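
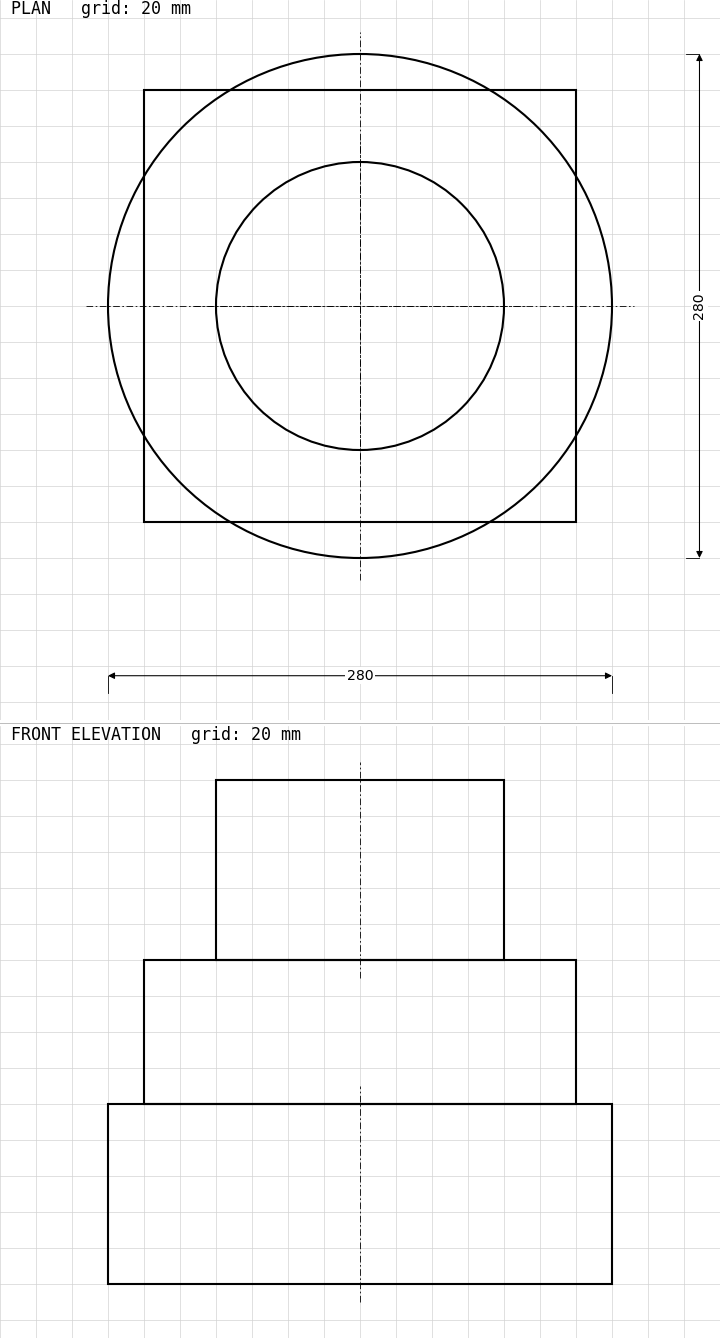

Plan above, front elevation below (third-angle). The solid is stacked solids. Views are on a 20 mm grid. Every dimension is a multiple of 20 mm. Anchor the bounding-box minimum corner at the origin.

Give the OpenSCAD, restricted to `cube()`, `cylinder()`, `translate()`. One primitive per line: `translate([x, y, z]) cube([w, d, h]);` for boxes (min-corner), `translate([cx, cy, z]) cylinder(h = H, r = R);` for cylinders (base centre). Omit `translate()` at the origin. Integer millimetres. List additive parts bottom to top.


translate([140, 140, 0]) cylinder(h = 100, r = 140);
translate([20, 20, 100]) cube([240, 240, 80]);
translate([140, 140, 180]) cylinder(h = 100, r = 80);


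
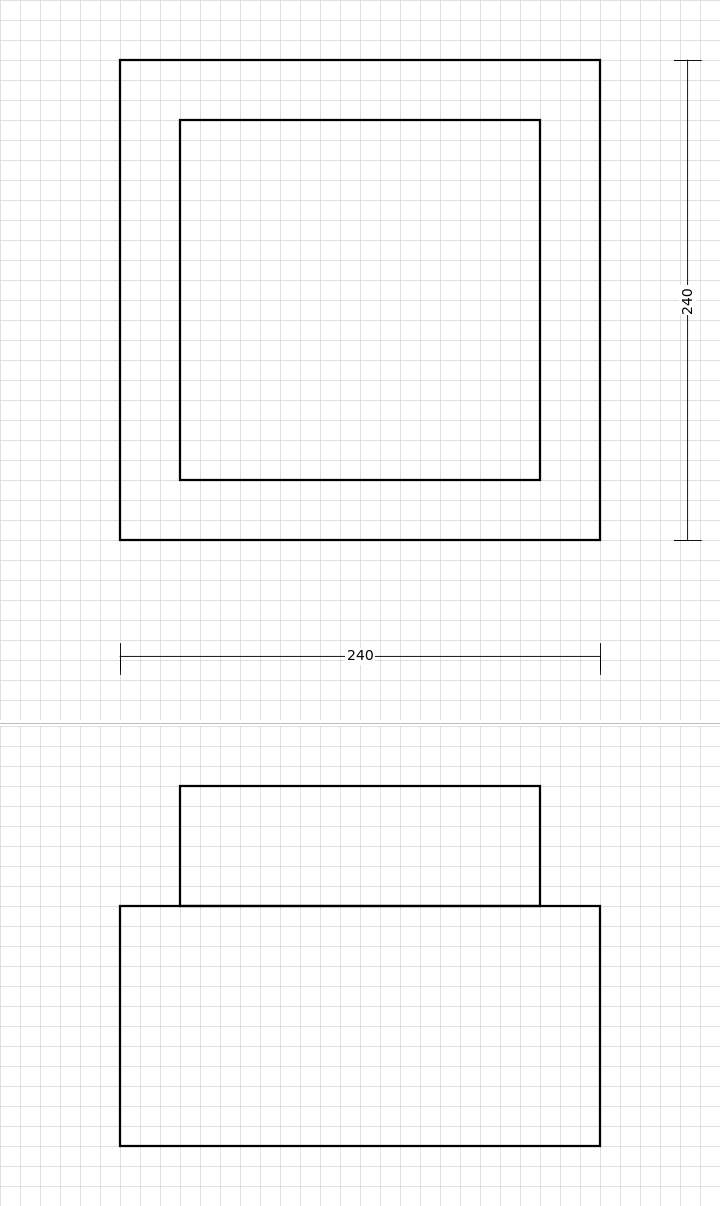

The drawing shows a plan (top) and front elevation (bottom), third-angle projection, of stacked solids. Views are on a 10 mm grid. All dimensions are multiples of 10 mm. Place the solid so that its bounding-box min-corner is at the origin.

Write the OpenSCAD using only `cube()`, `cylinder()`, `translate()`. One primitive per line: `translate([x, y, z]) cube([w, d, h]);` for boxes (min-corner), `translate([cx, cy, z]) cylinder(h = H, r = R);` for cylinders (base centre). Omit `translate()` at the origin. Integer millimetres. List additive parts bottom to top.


cube([240, 240, 120]);
translate([30, 30, 120]) cube([180, 180, 60]);


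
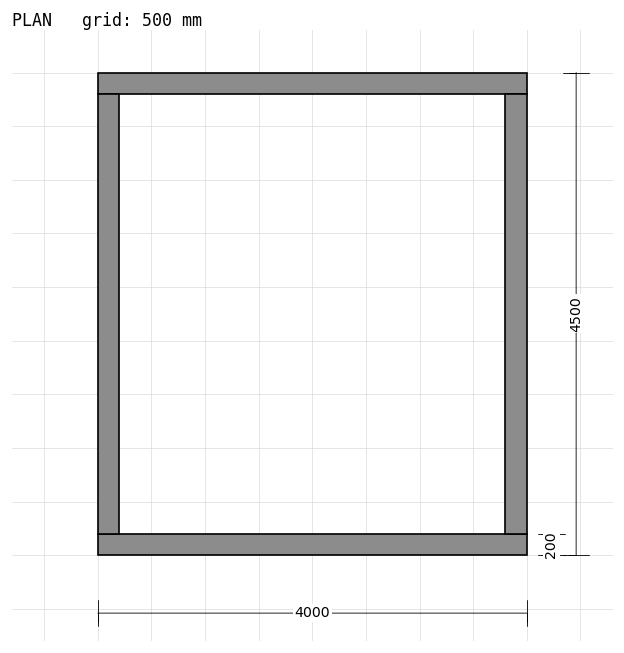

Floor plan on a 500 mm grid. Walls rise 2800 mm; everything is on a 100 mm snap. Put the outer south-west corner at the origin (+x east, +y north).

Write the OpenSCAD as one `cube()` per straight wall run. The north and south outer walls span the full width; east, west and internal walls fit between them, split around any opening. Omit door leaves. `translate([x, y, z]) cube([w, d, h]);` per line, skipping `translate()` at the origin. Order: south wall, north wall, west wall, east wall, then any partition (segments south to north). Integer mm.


cube([4000, 200, 2800]);
translate([0, 4300, 0]) cube([4000, 200, 2800]);
translate([0, 200, 0]) cube([200, 4100, 2800]);
translate([3800, 200, 0]) cube([200, 4100, 2800]);


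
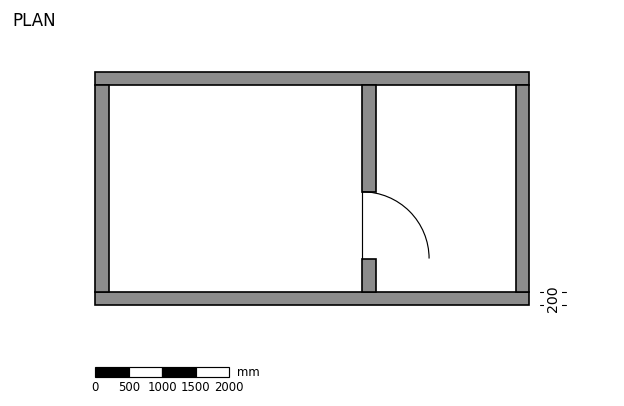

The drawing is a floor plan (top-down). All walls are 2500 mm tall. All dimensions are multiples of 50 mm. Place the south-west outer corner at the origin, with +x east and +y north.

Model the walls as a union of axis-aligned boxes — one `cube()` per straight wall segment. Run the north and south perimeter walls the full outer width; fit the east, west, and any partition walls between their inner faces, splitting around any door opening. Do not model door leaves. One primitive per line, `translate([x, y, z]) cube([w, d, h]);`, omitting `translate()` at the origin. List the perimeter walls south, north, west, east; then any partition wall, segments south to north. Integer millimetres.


cube([6500, 200, 2500]);
translate([0, 3300, 0]) cube([6500, 200, 2500]);
translate([0, 200, 0]) cube([200, 3100, 2500]);
translate([6300, 200, 0]) cube([200, 3100, 2500]);
translate([4000, 200, 0]) cube([200, 500, 2500]);
translate([4000, 1700, 0]) cube([200, 1600, 2500]);


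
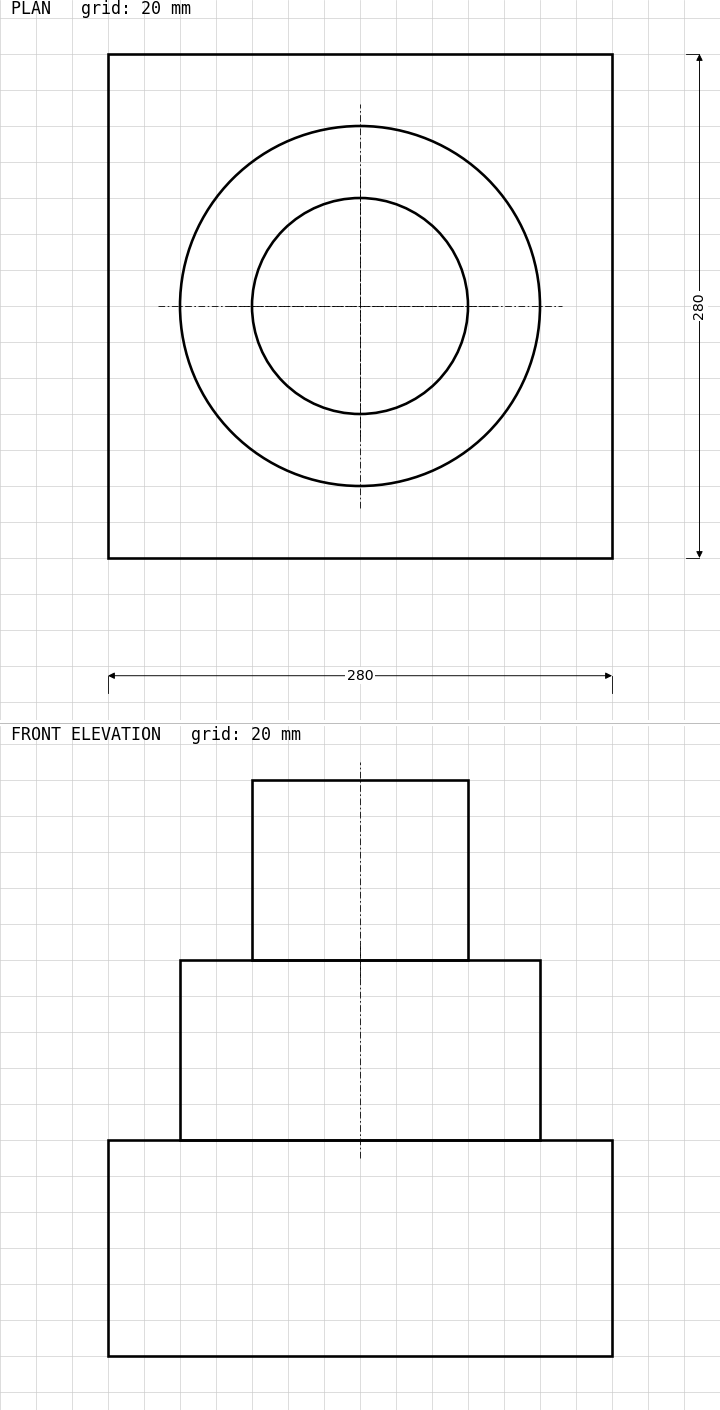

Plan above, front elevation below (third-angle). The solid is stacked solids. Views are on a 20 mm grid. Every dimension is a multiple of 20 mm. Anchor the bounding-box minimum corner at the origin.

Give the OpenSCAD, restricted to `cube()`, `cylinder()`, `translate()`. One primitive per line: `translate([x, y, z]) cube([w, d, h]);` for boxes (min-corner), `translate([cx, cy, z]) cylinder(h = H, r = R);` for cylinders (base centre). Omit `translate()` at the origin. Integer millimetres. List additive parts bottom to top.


cube([280, 280, 120]);
translate([140, 140, 120]) cylinder(h = 100, r = 100);
translate([140, 140, 220]) cylinder(h = 100, r = 60);


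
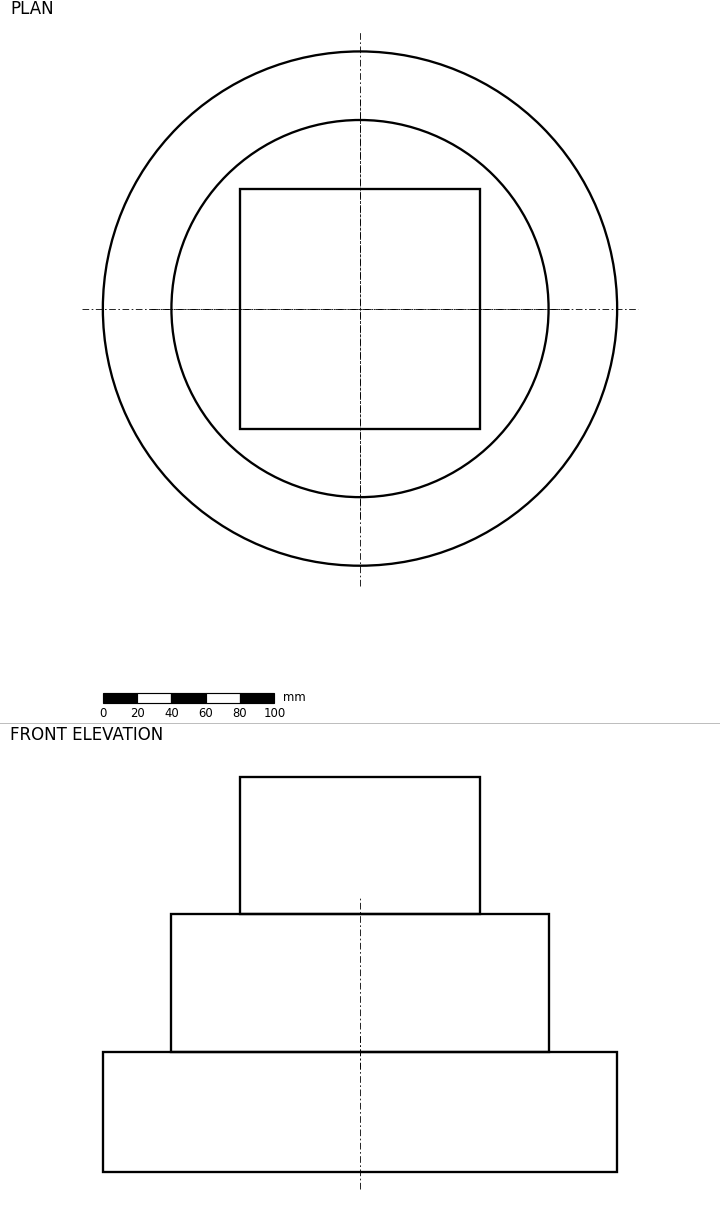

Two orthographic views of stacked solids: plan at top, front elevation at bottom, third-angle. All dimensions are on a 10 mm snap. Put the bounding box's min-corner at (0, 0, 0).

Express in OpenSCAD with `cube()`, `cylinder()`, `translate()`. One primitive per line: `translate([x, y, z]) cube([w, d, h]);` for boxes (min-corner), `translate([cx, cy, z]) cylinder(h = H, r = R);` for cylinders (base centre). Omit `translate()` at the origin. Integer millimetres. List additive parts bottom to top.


translate([150, 150, 0]) cylinder(h = 70, r = 150);
translate([150, 150, 70]) cylinder(h = 80, r = 110);
translate([80, 80, 150]) cube([140, 140, 80]);


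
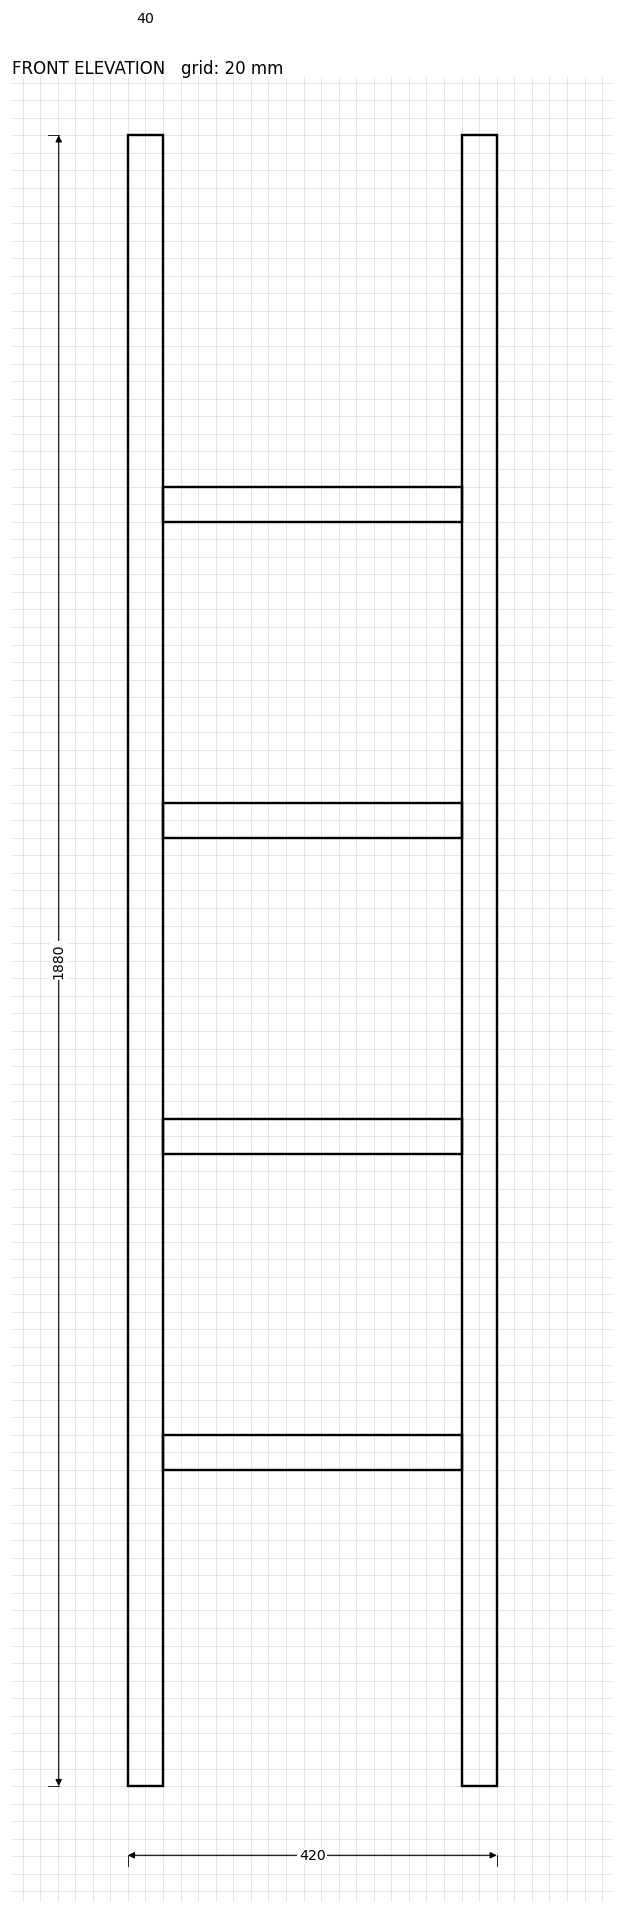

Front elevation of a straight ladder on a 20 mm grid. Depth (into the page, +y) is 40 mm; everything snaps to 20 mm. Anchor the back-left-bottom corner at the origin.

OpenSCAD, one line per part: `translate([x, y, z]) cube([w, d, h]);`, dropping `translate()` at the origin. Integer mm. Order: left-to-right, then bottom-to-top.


cube([40, 40, 1880]);
translate([40, 0, 360]) cube([340, 40, 40]);
translate([40, 0, 720]) cube([340, 40, 40]);
translate([40, 0, 1080]) cube([340, 40, 40]);
translate([40, 0, 1440]) cube([340, 40, 40]);
translate([380, 0, 0]) cube([40, 40, 1880]);


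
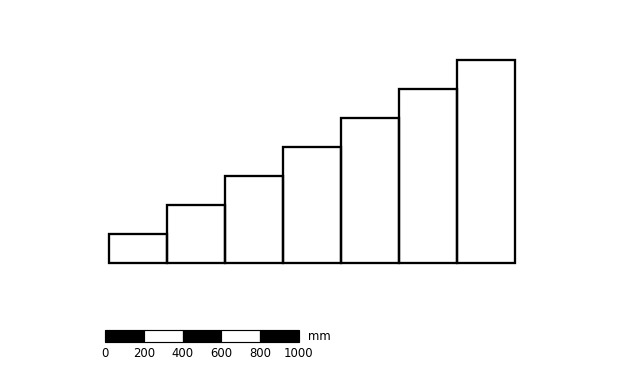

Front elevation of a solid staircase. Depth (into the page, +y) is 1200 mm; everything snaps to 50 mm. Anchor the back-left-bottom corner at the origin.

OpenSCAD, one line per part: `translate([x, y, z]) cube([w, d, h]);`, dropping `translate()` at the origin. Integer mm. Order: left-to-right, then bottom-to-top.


cube([300, 1200, 150]);
translate([300, 0, 0]) cube([300, 1200, 300]);
translate([600, 0, 0]) cube([300, 1200, 450]);
translate([900, 0, 0]) cube([300, 1200, 600]);
translate([1200, 0, 0]) cube([300, 1200, 750]);
translate([1500, 0, 0]) cube([300, 1200, 900]);
translate([1800, 0, 0]) cube([300, 1200, 1050]);


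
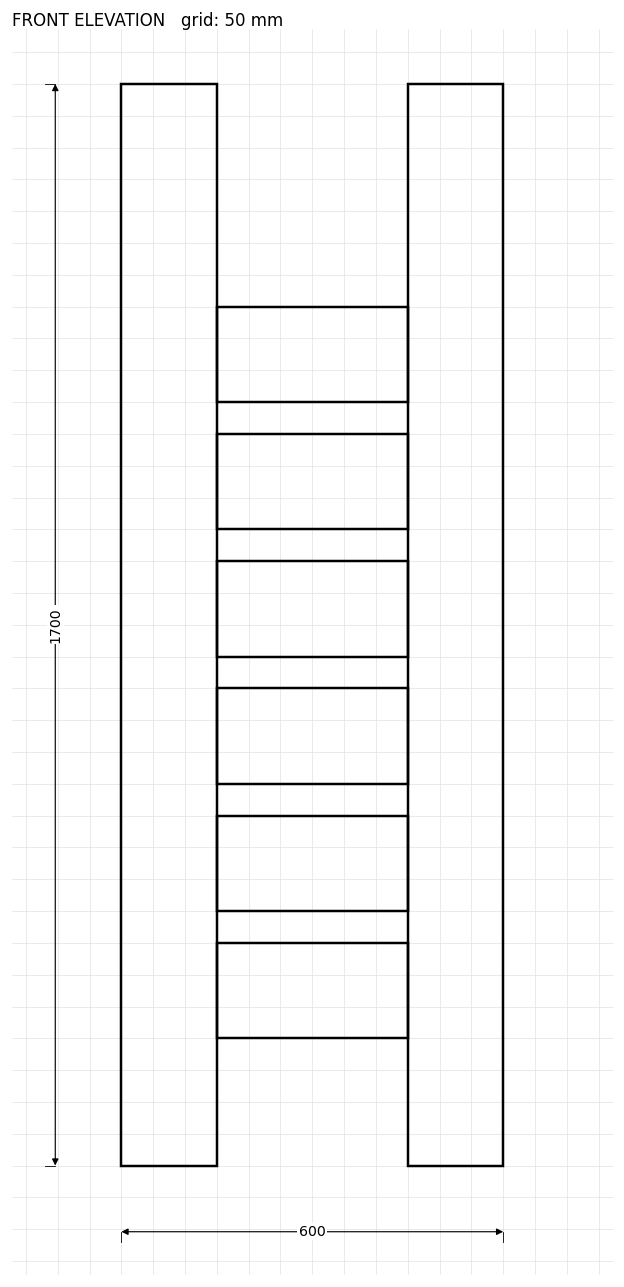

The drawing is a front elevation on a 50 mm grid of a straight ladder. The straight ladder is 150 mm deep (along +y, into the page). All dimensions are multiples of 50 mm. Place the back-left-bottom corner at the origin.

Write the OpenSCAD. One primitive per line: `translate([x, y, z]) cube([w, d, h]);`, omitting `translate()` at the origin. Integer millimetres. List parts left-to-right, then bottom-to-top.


cube([150, 150, 1700]);
translate([150, 0, 200]) cube([300, 150, 150]);
translate([150, 0, 400]) cube([300, 150, 150]);
translate([150, 0, 600]) cube([300, 150, 150]);
translate([150, 0, 800]) cube([300, 150, 150]);
translate([150, 0, 1000]) cube([300, 150, 150]);
translate([150, 0, 1200]) cube([300, 150, 150]);
translate([450, 0, 0]) cube([150, 150, 1700]);


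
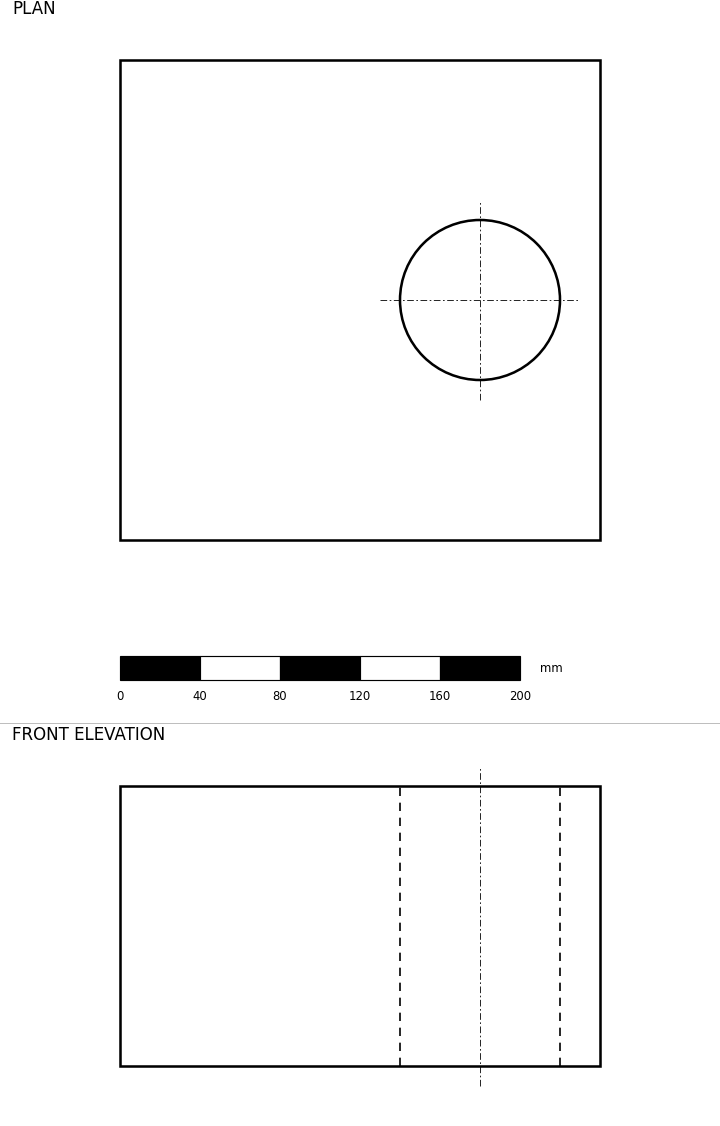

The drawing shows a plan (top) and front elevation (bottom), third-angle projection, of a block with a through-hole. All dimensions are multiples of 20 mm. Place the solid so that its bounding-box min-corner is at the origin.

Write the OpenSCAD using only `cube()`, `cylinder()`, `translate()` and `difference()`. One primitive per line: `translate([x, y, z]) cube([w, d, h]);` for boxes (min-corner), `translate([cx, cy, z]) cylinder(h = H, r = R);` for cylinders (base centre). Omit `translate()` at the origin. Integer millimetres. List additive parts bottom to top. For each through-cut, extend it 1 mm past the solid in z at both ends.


difference() {
  cube([240, 240, 140]);
  translate([180, 120, -1]) cylinder(h = 142, r = 40);
}


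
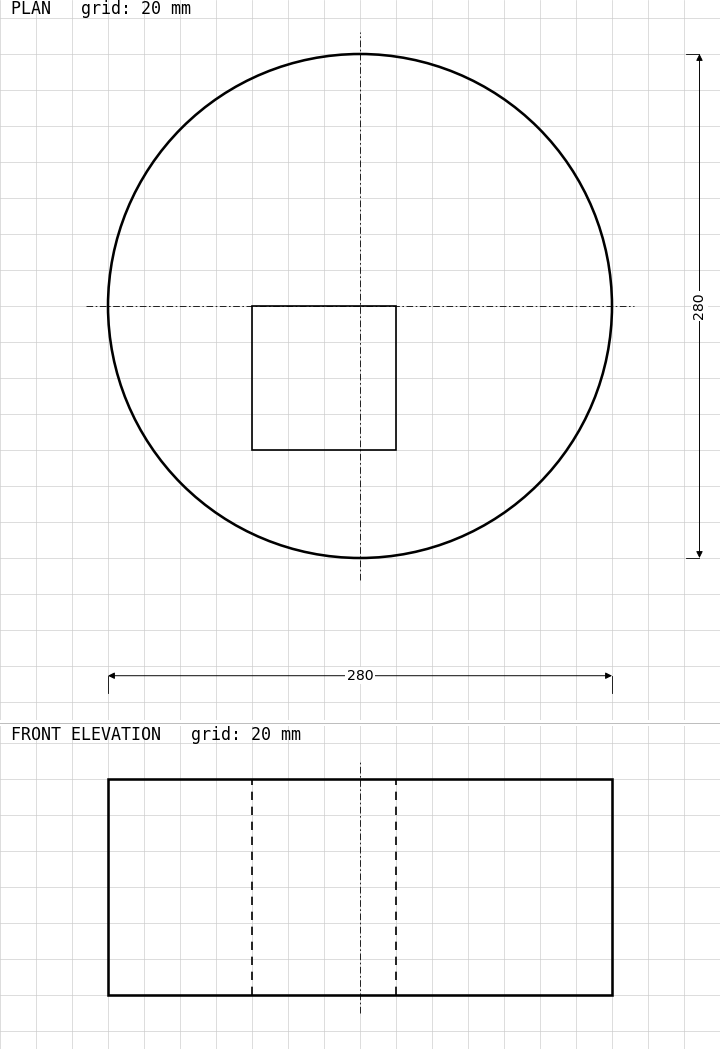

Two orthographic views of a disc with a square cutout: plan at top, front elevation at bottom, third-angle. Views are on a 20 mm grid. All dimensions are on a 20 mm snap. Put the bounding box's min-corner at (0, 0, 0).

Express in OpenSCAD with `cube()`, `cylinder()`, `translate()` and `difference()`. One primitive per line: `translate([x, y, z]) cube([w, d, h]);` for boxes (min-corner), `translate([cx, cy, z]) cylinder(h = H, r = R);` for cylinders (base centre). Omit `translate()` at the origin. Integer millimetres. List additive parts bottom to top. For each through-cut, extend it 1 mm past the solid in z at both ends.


difference() {
  translate([140, 140, 0]) cylinder(h = 120, r = 140);
  translate([80, 60, -1]) cube([80, 80, 122]);
}


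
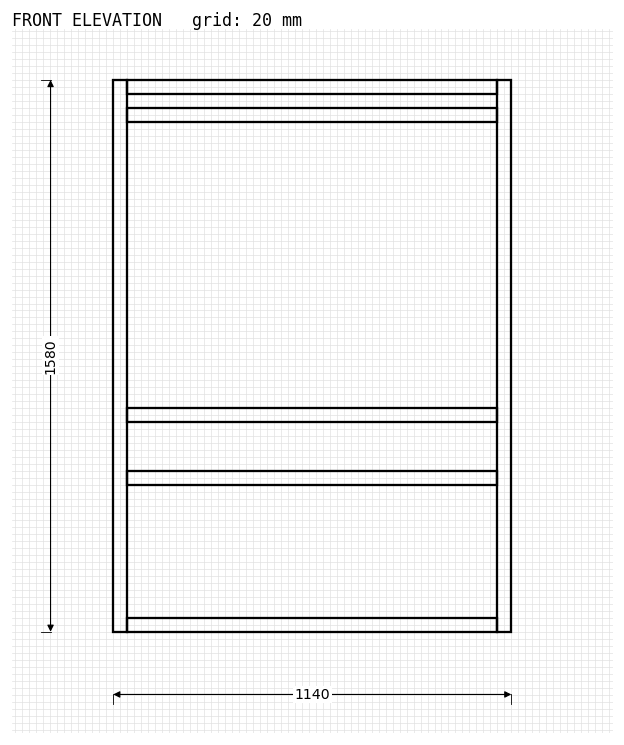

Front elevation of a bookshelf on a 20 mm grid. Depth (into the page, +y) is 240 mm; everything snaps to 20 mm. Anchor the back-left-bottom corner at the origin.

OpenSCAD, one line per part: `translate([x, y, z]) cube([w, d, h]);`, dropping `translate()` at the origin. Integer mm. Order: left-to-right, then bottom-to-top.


cube([40, 240, 1580]);
translate([40, 0, 0]) cube([1060, 240, 40]);
translate([40, 0, 420]) cube([1060, 240, 40]);
translate([40, 0, 600]) cube([1060, 240, 40]);
translate([40, 0, 1460]) cube([1060, 240, 40]);
translate([40, 0, 1540]) cube([1060, 240, 40]);
translate([1100, 0, 0]) cube([40, 240, 1580]);


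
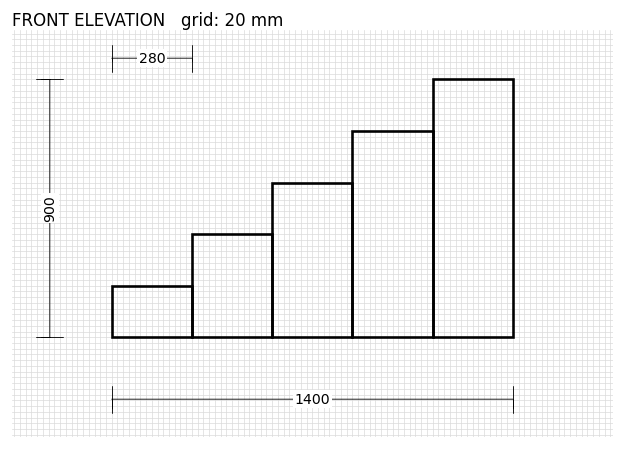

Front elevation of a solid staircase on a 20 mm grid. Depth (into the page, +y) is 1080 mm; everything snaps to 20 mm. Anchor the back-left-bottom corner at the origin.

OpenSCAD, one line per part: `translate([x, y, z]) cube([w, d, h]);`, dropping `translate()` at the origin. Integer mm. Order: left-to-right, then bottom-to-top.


cube([280, 1080, 180]);
translate([280, 0, 0]) cube([280, 1080, 360]);
translate([560, 0, 0]) cube([280, 1080, 540]);
translate([840, 0, 0]) cube([280, 1080, 720]);
translate([1120, 0, 0]) cube([280, 1080, 900]);


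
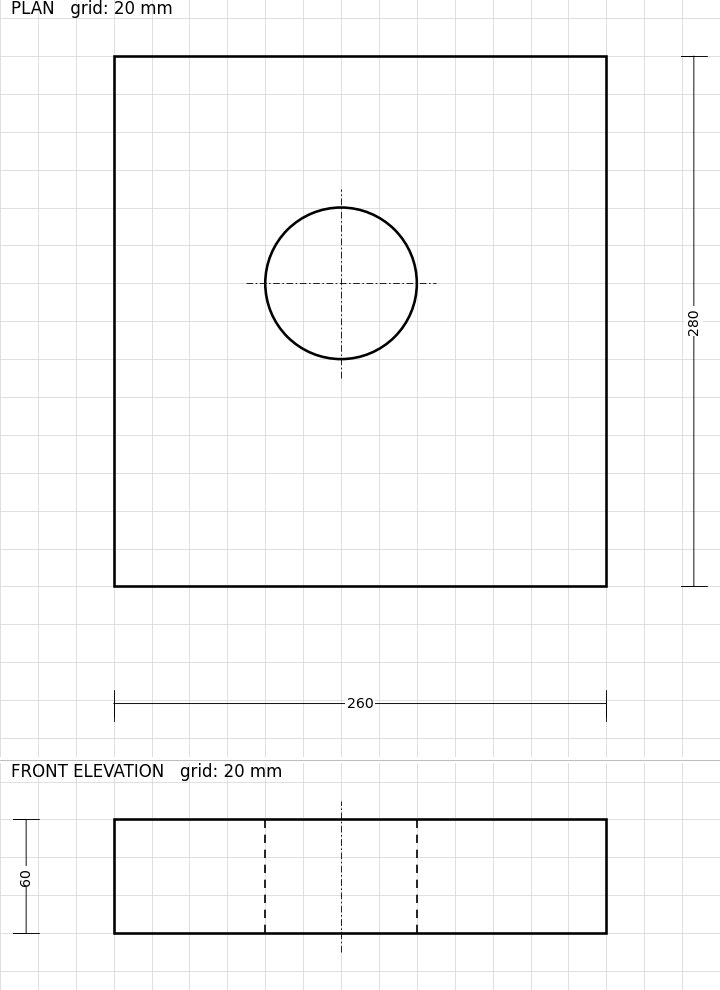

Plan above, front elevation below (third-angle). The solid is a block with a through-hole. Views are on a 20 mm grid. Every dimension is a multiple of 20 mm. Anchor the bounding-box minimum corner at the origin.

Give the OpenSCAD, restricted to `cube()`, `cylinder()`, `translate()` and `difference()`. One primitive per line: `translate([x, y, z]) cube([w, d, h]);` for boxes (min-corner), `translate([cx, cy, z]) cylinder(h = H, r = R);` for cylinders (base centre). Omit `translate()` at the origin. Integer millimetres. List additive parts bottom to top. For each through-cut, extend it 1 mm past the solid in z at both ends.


difference() {
  cube([260, 280, 60]);
  translate([120, 160, -1]) cylinder(h = 62, r = 40);
}


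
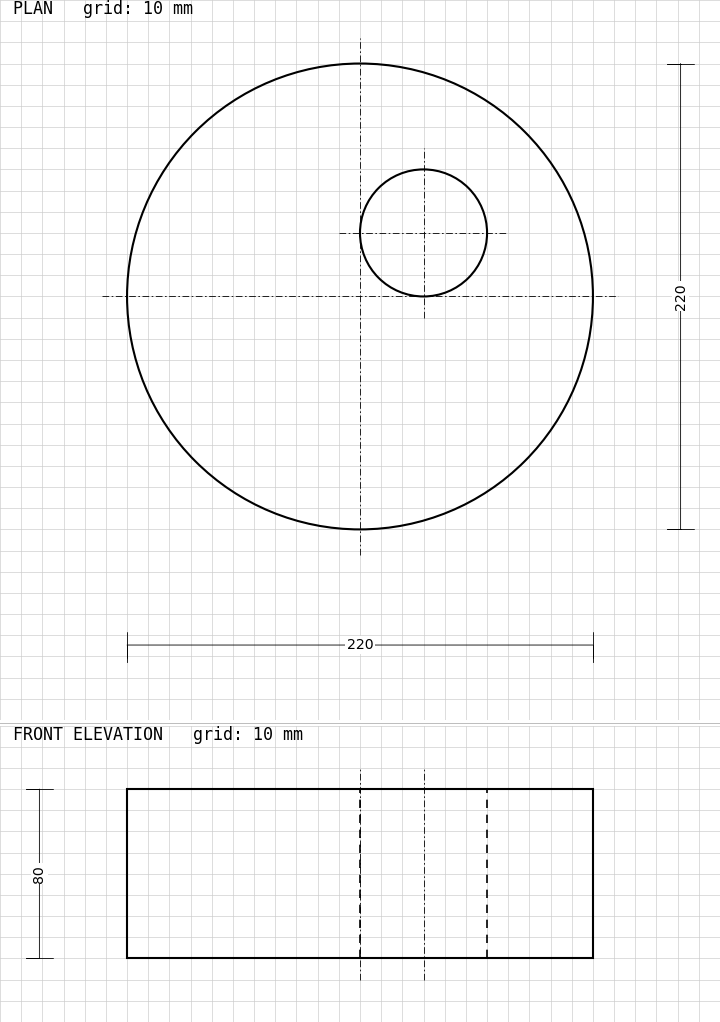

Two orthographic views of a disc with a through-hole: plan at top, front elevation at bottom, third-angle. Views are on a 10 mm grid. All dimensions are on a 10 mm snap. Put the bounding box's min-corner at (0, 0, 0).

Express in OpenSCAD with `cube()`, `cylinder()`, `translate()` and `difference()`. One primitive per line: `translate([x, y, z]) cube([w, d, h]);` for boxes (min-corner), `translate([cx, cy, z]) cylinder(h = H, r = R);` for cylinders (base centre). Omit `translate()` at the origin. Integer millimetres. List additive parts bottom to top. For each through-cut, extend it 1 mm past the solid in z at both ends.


difference() {
  translate([110, 110, 0]) cylinder(h = 80, r = 110);
  translate([140, 140, -1]) cylinder(h = 82, r = 30);
}


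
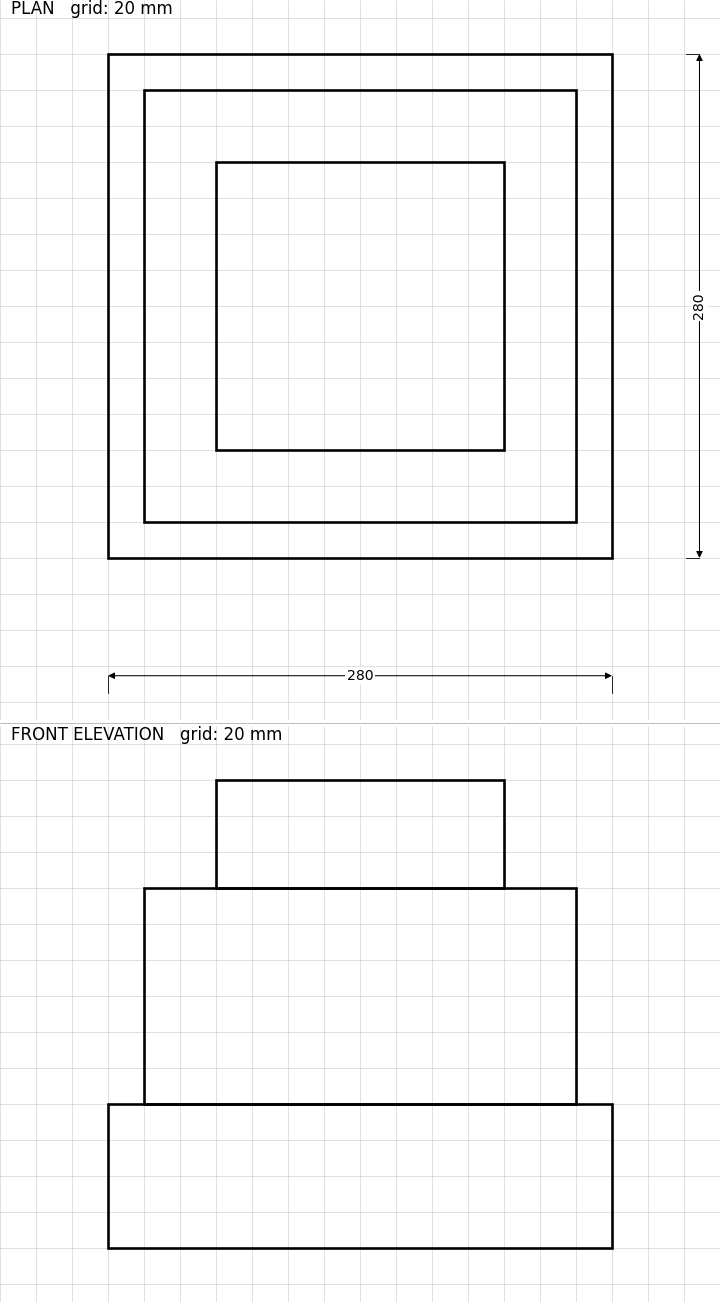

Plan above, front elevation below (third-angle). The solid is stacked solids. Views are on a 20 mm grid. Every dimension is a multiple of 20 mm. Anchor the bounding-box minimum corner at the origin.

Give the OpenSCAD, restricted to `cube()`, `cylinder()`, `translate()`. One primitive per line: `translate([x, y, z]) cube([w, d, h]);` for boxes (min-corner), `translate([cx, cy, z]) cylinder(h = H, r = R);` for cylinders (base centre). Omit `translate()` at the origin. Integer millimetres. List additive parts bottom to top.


cube([280, 280, 80]);
translate([20, 20, 80]) cube([240, 240, 120]);
translate([60, 60, 200]) cube([160, 160, 60]);


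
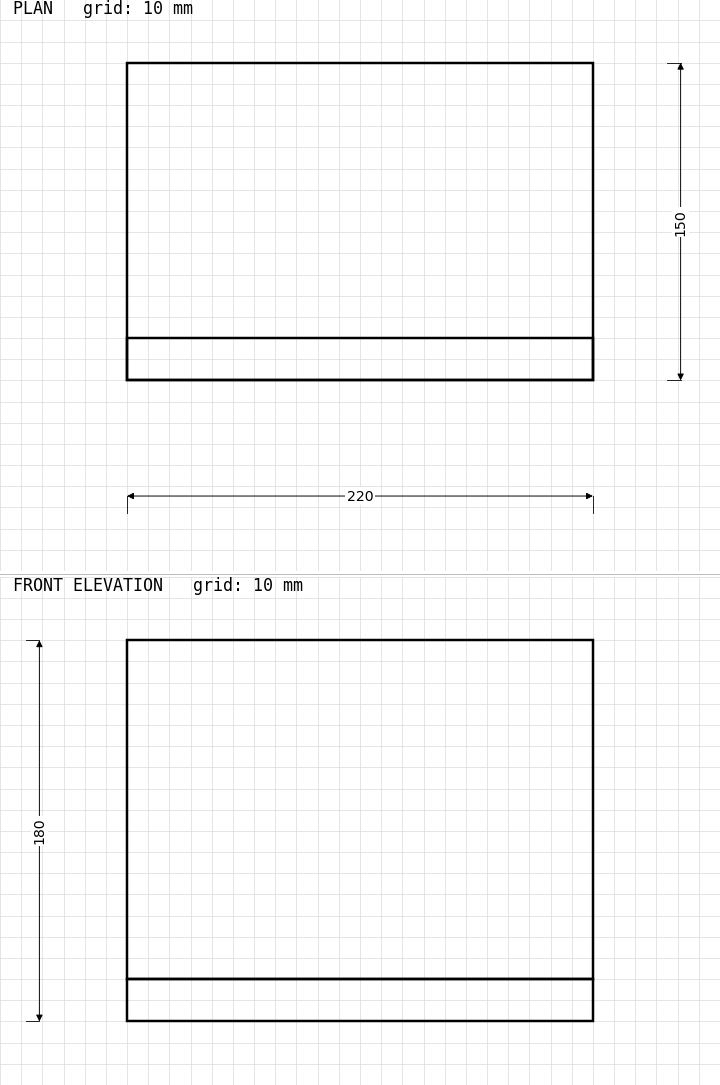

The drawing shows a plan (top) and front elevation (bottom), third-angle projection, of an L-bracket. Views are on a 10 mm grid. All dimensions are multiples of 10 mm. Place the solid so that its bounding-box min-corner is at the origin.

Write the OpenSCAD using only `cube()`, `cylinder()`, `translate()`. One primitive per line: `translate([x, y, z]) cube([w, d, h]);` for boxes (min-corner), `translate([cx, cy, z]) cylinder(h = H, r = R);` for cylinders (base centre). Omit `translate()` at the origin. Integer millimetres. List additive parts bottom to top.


cube([220, 150, 20]);
translate([0, 0, 20]) cube([220, 20, 160]);


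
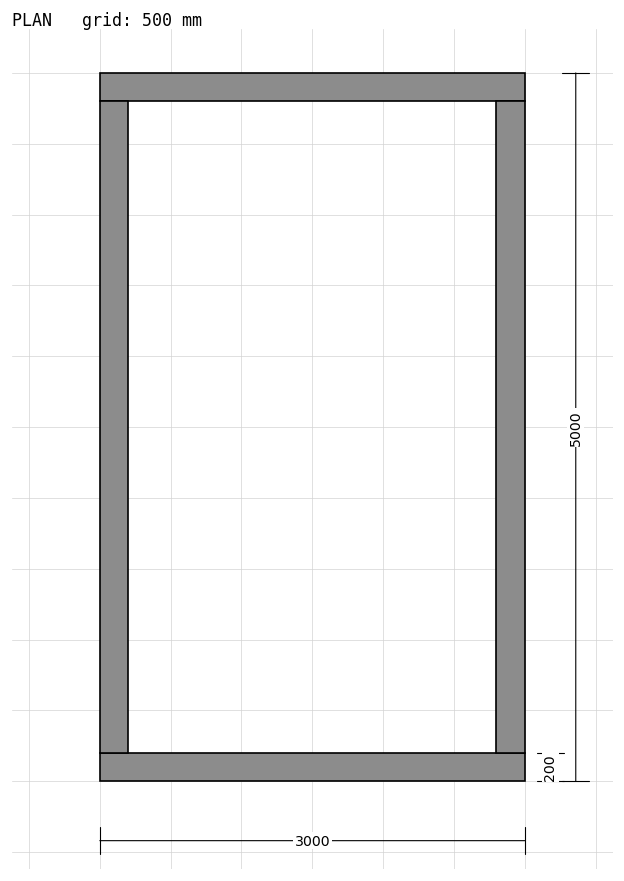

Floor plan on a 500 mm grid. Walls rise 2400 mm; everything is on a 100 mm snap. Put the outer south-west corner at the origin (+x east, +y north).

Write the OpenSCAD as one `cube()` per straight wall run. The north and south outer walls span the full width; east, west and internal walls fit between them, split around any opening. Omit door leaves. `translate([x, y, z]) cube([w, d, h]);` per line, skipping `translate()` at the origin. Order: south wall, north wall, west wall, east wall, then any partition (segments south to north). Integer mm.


cube([3000, 200, 2400]);
translate([0, 4800, 0]) cube([3000, 200, 2400]);
translate([0, 200, 0]) cube([200, 4600, 2400]);
translate([2800, 200, 0]) cube([200, 4600, 2400]);


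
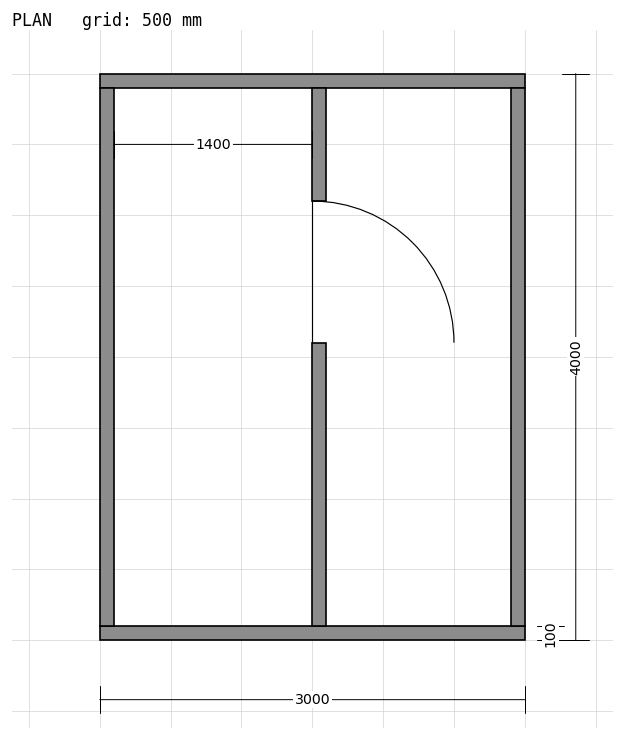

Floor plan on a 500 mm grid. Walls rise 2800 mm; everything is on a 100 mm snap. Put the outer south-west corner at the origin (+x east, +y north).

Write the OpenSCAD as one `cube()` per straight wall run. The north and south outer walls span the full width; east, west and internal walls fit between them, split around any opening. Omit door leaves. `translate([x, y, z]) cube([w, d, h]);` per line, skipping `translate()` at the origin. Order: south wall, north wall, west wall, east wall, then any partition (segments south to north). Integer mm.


cube([3000, 100, 2800]);
translate([0, 3900, 0]) cube([3000, 100, 2800]);
translate([0, 100, 0]) cube([100, 3800, 2800]);
translate([2900, 100, 0]) cube([100, 3800, 2800]);
translate([1500, 100, 0]) cube([100, 2000, 2800]);
translate([1500, 3100, 0]) cube([100, 800, 2800]);


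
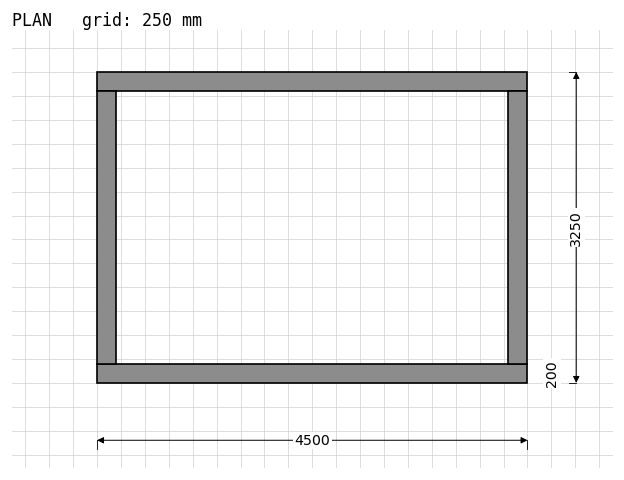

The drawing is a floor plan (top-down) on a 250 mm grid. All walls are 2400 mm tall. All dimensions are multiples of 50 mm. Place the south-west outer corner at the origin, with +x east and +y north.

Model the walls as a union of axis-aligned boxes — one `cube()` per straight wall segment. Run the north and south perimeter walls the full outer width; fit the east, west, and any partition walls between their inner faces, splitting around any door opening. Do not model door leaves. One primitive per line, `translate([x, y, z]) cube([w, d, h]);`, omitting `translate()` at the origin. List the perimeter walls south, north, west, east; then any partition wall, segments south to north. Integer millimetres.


cube([4500, 200, 2400]);
translate([0, 3050, 0]) cube([4500, 200, 2400]);
translate([0, 200, 0]) cube([200, 2850, 2400]);
translate([4300, 200, 0]) cube([200, 2850, 2400]);


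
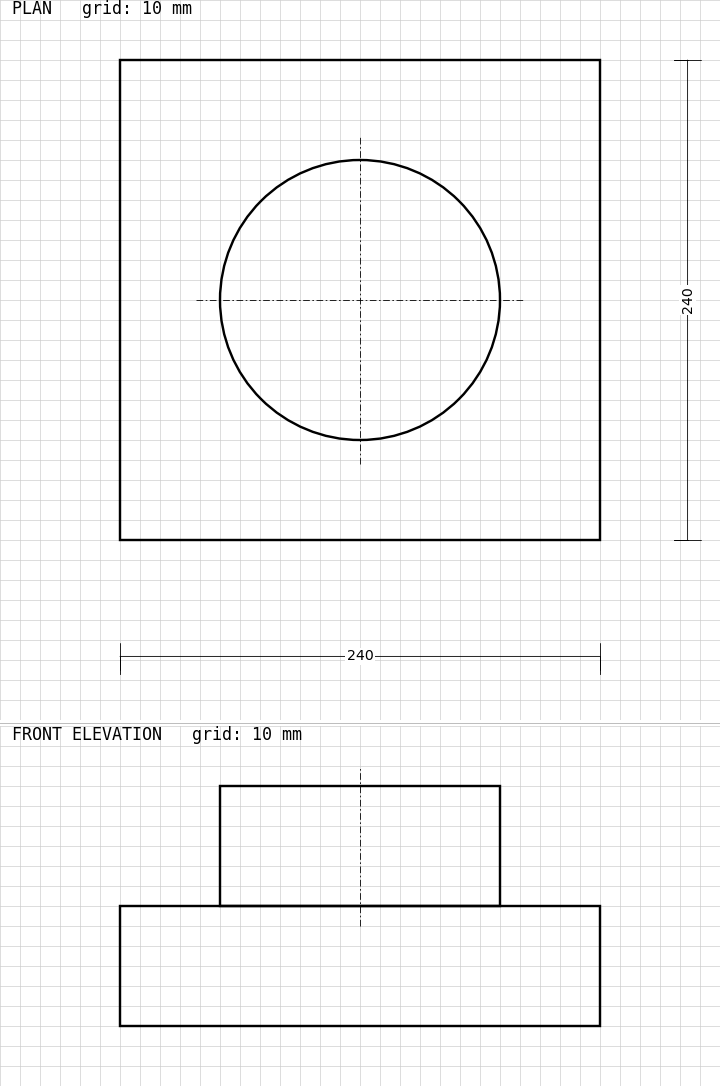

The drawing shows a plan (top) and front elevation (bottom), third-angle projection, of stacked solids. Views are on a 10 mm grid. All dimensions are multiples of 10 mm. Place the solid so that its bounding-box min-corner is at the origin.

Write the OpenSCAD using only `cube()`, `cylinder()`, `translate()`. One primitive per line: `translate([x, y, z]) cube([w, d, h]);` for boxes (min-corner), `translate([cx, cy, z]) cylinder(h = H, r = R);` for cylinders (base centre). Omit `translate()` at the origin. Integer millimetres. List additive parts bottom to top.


cube([240, 240, 60]);
translate([120, 120, 60]) cylinder(h = 60, r = 70);


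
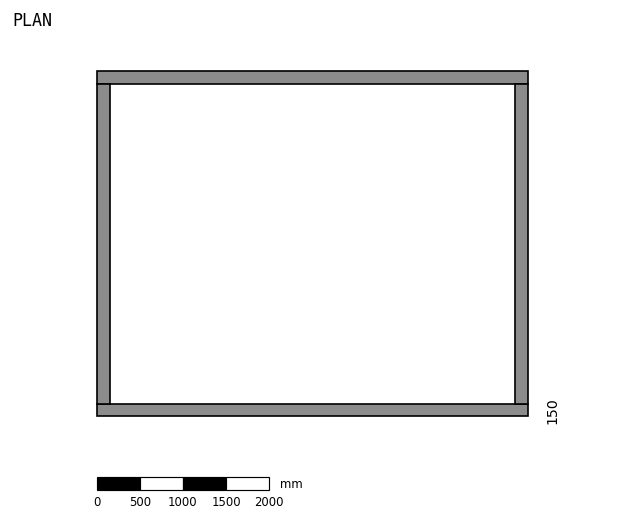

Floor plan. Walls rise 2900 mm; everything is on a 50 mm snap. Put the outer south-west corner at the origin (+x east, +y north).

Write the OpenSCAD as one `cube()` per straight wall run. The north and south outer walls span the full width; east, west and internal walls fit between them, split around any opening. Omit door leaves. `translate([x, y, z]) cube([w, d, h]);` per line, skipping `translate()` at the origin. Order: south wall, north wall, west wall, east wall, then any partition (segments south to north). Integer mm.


cube([5000, 150, 2900]);
translate([0, 3850, 0]) cube([5000, 150, 2900]);
translate([0, 150, 0]) cube([150, 3700, 2900]);
translate([4850, 150, 0]) cube([150, 3700, 2900]);


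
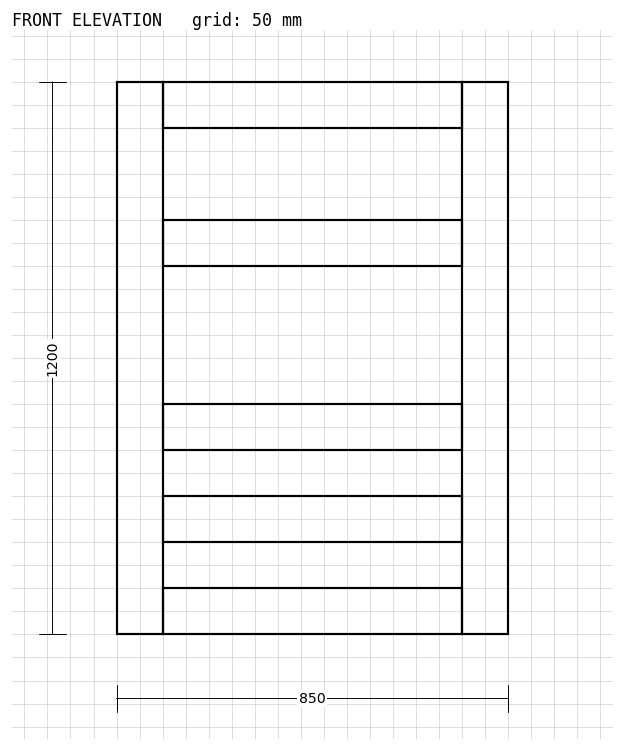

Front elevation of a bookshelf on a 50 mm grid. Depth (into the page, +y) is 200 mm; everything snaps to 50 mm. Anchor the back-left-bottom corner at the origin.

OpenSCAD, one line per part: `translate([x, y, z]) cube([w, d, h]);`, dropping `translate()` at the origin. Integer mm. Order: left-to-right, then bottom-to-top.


cube([100, 200, 1200]);
translate([100, 0, 0]) cube([650, 200, 100]);
translate([100, 0, 200]) cube([650, 200, 100]);
translate([100, 0, 400]) cube([650, 200, 100]);
translate([100, 0, 800]) cube([650, 200, 100]);
translate([100, 0, 1100]) cube([650, 200, 100]);
translate([750, 0, 0]) cube([100, 200, 1200]);


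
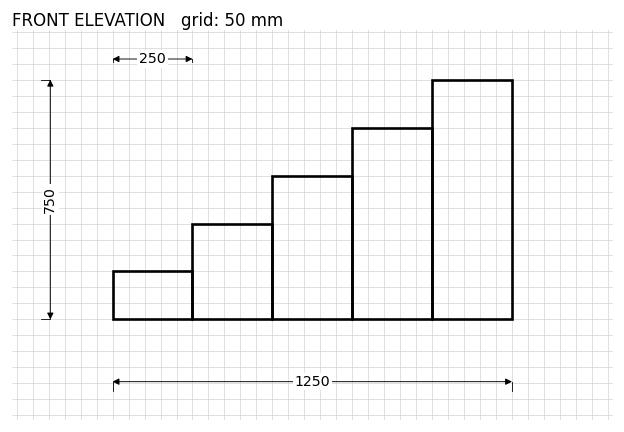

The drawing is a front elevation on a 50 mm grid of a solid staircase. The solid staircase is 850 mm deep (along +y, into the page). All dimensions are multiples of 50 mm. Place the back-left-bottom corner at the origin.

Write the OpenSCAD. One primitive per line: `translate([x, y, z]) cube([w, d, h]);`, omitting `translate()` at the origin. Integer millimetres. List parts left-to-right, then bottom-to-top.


cube([250, 850, 150]);
translate([250, 0, 0]) cube([250, 850, 300]);
translate([500, 0, 0]) cube([250, 850, 450]);
translate([750, 0, 0]) cube([250, 850, 600]);
translate([1000, 0, 0]) cube([250, 850, 750]);


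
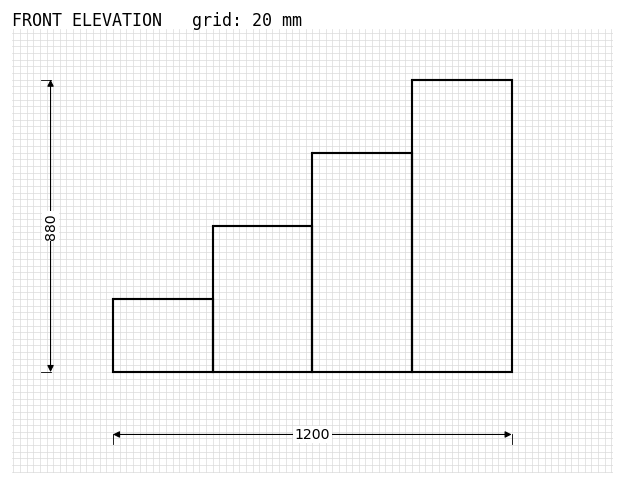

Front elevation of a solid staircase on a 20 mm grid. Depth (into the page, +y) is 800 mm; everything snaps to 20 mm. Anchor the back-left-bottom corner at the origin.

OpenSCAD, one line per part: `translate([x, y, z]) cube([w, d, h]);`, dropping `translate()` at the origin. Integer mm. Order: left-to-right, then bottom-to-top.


cube([300, 800, 220]);
translate([300, 0, 0]) cube([300, 800, 440]);
translate([600, 0, 0]) cube([300, 800, 660]);
translate([900, 0, 0]) cube([300, 800, 880]);


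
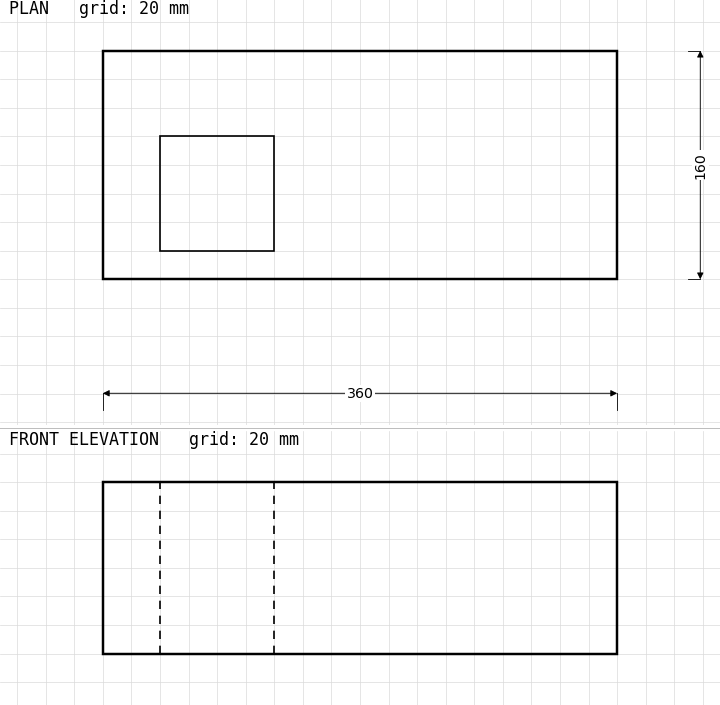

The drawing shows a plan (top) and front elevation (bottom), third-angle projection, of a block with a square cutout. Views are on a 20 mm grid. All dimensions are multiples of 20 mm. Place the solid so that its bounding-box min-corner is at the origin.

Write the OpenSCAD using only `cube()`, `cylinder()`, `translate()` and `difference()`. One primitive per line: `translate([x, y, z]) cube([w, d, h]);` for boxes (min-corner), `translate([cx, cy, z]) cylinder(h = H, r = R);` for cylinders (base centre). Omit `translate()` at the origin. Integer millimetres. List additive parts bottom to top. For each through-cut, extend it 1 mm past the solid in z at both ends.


difference() {
  cube([360, 160, 120]);
  translate([40, 20, -1]) cube([80, 80, 122]);
}


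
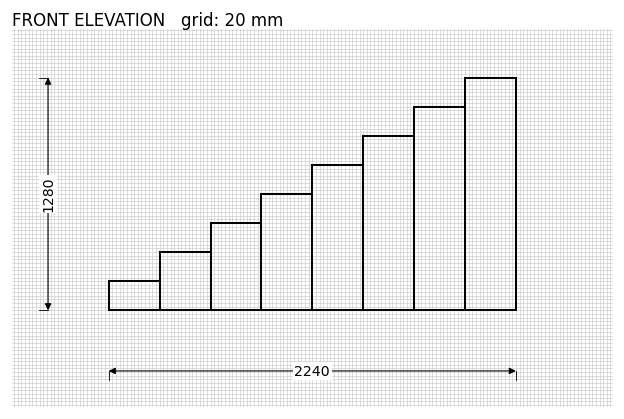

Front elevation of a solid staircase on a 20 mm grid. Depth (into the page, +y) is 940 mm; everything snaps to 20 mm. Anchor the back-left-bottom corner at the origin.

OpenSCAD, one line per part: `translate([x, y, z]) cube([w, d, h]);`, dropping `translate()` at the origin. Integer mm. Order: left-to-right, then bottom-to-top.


cube([280, 940, 160]);
translate([280, 0, 0]) cube([280, 940, 320]);
translate([560, 0, 0]) cube([280, 940, 480]);
translate([840, 0, 0]) cube([280, 940, 640]);
translate([1120, 0, 0]) cube([280, 940, 800]);
translate([1400, 0, 0]) cube([280, 940, 960]);
translate([1680, 0, 0]) cube([280, 940, 1120]);
translate([1960, 0, 0]) cube([280, 940, 1280]);


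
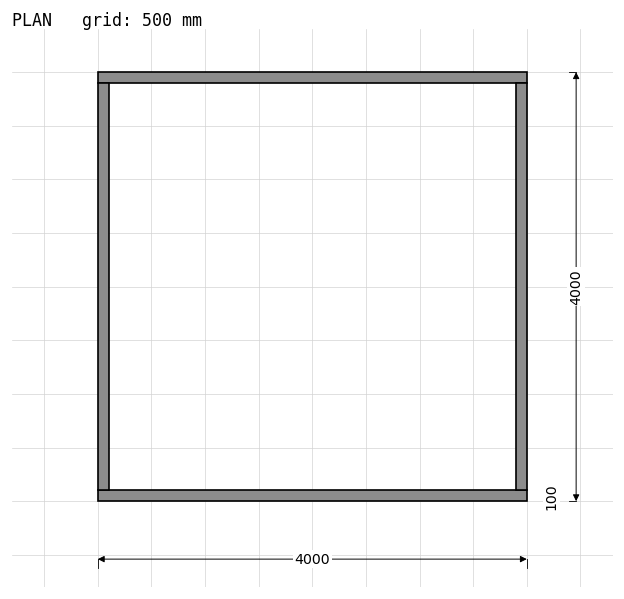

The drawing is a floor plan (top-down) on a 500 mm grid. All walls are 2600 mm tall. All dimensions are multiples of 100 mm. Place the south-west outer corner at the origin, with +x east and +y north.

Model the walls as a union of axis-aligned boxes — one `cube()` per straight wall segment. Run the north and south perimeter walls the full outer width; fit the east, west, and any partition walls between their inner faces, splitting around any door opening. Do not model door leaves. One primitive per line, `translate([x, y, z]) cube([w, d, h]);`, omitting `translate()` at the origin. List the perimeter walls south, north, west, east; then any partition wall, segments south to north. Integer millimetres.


cube([4000, 100, 2600]);
translate([0, 3900, 0]) cube([4000, 100, 2600]);
translate([0, 100, 0]) cube([100, 3800, 2600]);
translate([3900, 100, 0]) cube([100, 3800, 2600]);


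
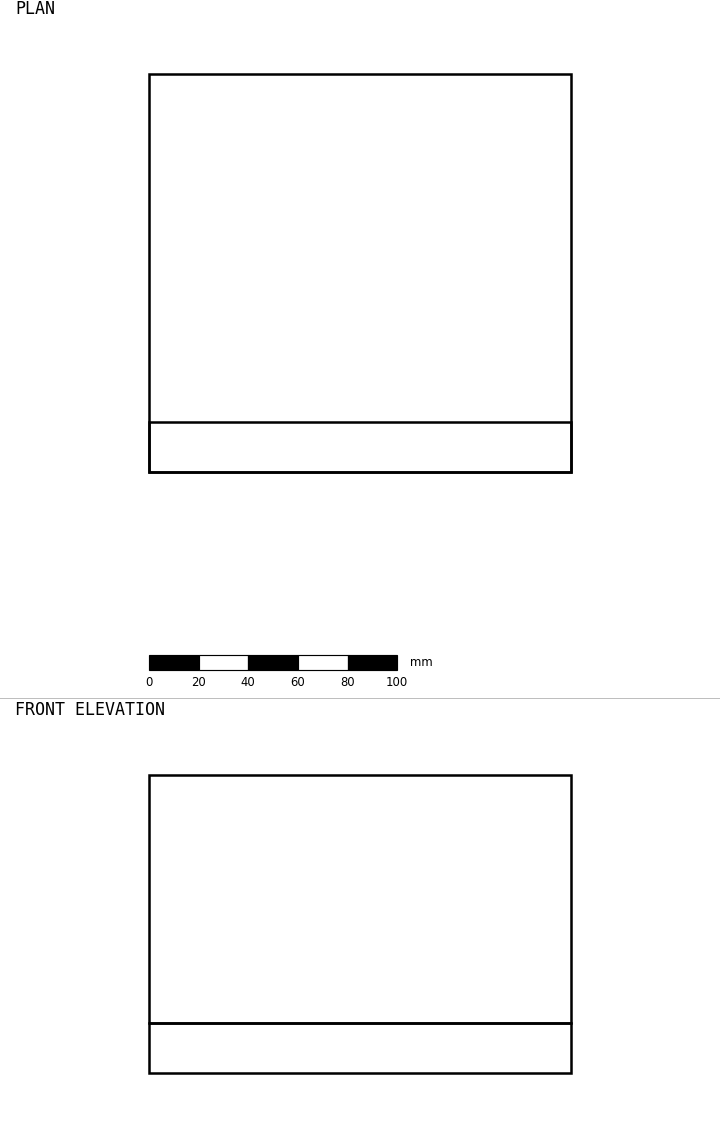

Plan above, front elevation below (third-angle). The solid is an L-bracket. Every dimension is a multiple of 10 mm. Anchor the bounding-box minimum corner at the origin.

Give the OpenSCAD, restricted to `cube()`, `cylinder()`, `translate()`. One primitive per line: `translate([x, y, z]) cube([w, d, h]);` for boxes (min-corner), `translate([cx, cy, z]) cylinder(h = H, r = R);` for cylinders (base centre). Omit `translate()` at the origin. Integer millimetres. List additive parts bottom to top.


cube([170, 160, 20]);
translate([0, 0, 20]) cube([170, 20, 100]);


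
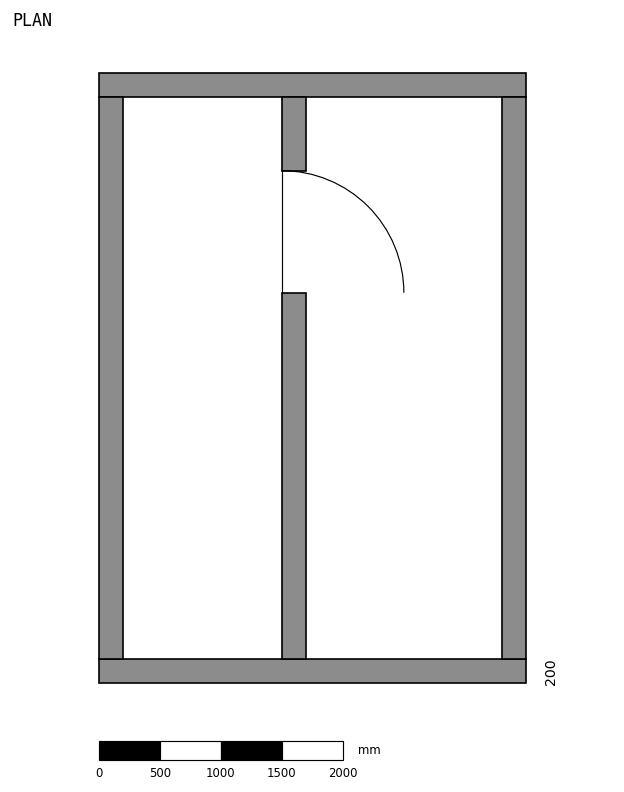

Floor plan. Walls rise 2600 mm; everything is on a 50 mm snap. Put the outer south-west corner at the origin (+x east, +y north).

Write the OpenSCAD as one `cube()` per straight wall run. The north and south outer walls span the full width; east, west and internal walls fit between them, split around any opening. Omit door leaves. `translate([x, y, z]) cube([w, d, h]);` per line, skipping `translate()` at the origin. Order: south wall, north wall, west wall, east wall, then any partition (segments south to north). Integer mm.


cube([3500, 200, 2600]);
translate([0, 4800, 0]) cube([3500, 200, 2600]);
translate([0, 200, 0]) cube([200, 4600, 2600]);
translate([3300, 200, 0]) cube([200, 4600, 2600]);
translate([1500, 200, 0]) cube([200, 3000, 2600]);
translate([1500, 4200, 0]) cube([200, 600, 2600]);


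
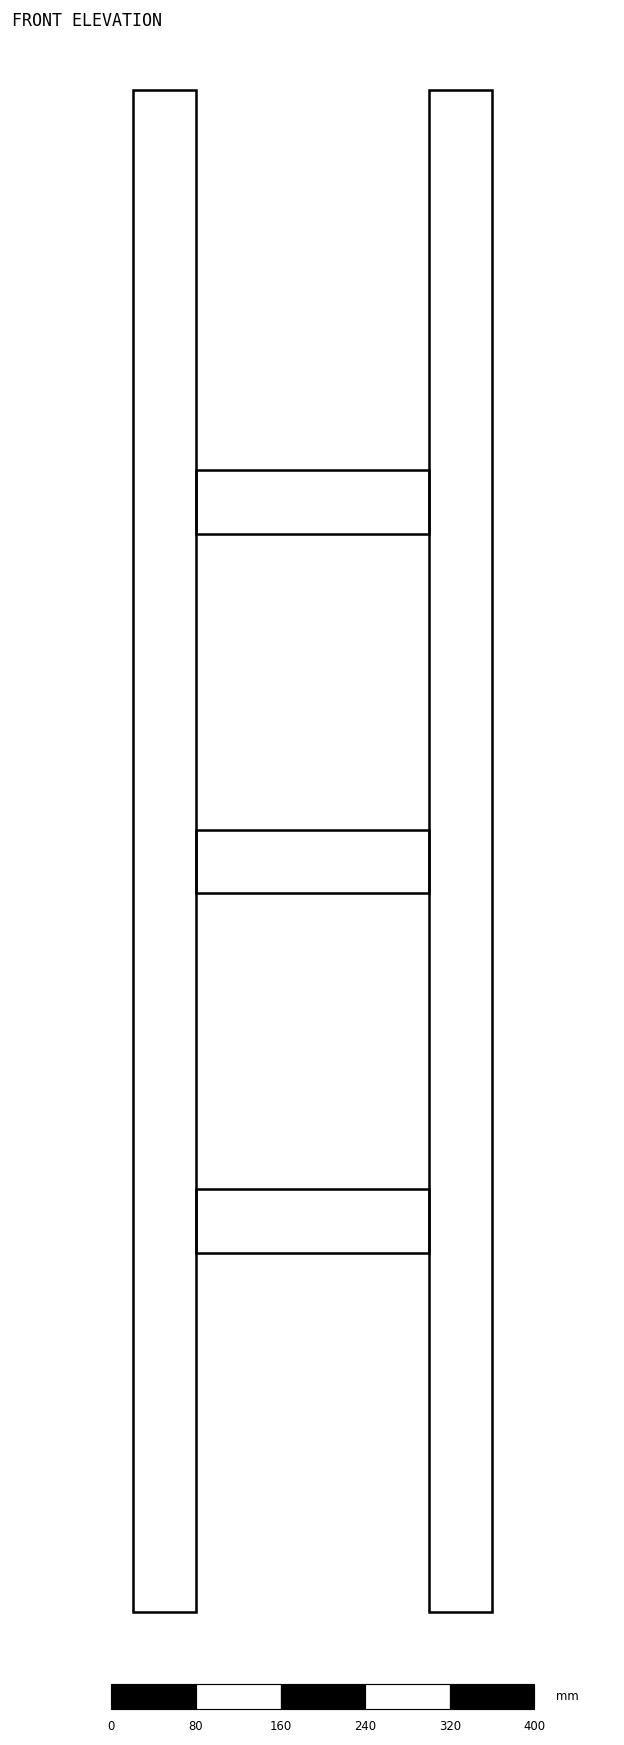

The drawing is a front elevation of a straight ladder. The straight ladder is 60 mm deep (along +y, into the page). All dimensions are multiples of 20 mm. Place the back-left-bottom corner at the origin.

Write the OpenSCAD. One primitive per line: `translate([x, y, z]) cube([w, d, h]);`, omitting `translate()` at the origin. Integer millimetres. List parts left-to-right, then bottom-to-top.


cube([60, 60, 1440]);
translate([60, 0, 340]) cube([220, 60, 60]);
translate([60, 0, 680]) cube([220, 60, 60]);
translate([60, 0, 1020]) cube([220, 60, 60]);
translate([280, 0, 0]) cube([60, 60, 1440]);


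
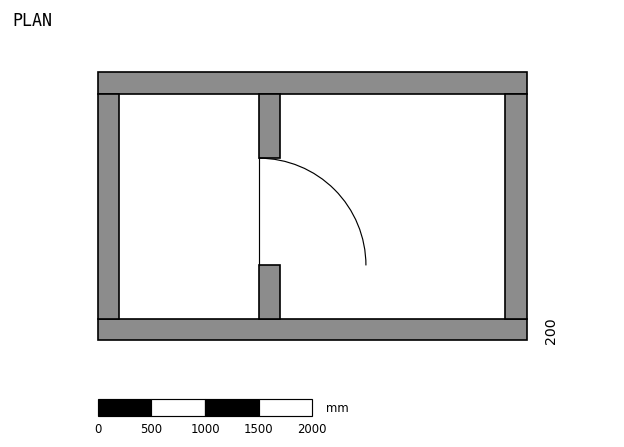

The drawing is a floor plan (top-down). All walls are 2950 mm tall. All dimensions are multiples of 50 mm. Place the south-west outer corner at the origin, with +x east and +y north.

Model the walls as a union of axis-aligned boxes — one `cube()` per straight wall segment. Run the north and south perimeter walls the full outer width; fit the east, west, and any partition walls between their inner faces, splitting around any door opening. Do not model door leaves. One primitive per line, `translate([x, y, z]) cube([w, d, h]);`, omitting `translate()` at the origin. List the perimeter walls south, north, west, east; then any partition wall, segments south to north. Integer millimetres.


cube([4000, 200, 2950]);
translate([0, 2300, 0]) cube([4000, 200, 2950]);
translate([0, 200, 0]) cube([200, 2100, 2950]);
translate([3800, 200, 0]) cube([200, 2100, 2950]);
translate([1500, 200, 0]) cube([200, 500, 2950]);
translate([1500, 1700, 0]) cube([200, 600, 2950]);


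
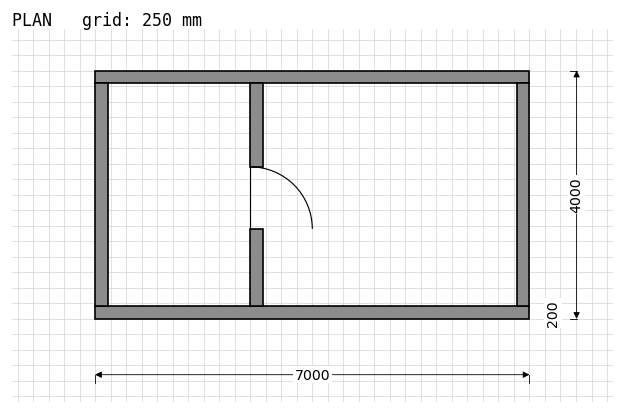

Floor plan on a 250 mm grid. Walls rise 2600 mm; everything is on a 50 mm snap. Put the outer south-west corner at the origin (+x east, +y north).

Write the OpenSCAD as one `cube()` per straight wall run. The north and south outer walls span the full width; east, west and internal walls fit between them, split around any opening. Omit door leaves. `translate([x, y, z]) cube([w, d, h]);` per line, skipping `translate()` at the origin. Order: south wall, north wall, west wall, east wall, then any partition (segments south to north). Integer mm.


cube([7000, 200, 2600]);
translate([0, 3800, 0]) cube([7000, 200, 2600]);
translate([0, 200, 0]) cube([200, 3600, 2600]);
translate([6800, 200, 0]) cube([200, 3600, 2600]);
translate([2500, 200, 0]) cube([200, 1250, 2600]);
translate([2500, 2450, 0]) cube([200, 1350, 2600]);


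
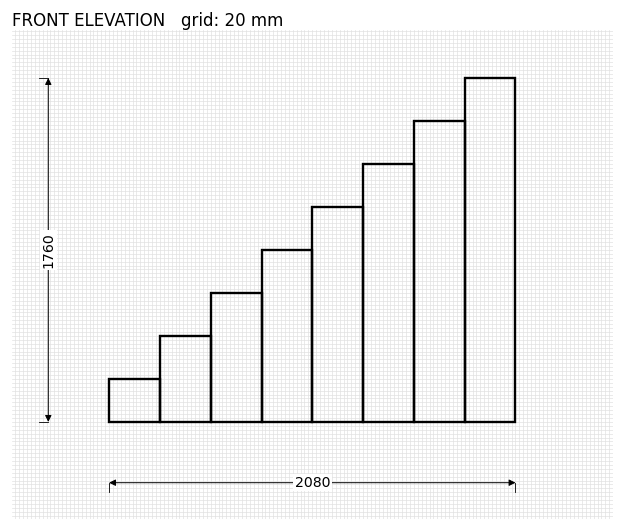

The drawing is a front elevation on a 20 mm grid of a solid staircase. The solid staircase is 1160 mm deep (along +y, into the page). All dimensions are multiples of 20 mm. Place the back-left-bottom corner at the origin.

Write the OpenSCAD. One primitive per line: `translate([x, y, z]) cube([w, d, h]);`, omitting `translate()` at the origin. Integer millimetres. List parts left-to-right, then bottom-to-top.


cube([260, 1160, 220]);
translate([260, 0, 0]) cube([260, 1160, 440]);
translate([520, 0, 0]) cube([260, 1160, 660]);
translate([780, 0, 0]) cube([260, 1160, 880]);
translate([1040, 0, 0]) cube([260, 1160, 1100]);
translate([1300, 0, 0]) cube([260, 1160, 1320]);
translate([1560, 0, 0]) cube([260, 1160, 1540]);
translate([1820, 0, 0]) cube([260, 1160, 1760]);


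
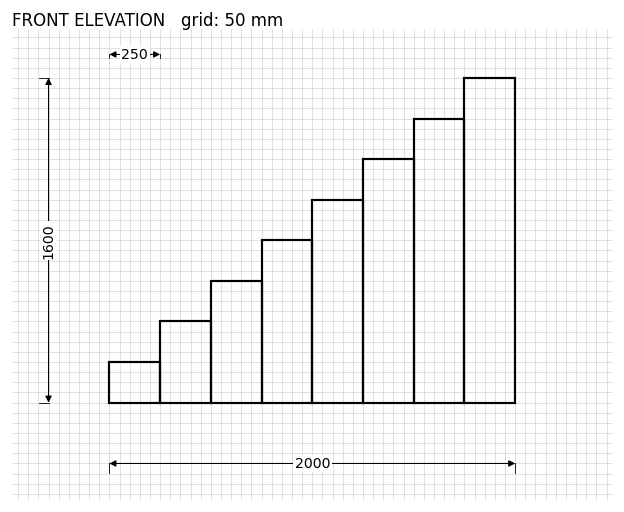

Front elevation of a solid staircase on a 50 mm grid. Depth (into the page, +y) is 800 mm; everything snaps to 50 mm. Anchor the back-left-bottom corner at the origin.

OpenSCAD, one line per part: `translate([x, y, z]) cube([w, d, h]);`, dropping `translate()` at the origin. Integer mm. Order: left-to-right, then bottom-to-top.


cube([250, 800, 200]);
translate([250, 0, 0]) cube([250, 800, 400]);
translate([500, 0, 0]) cube([250, 800, 600]);
translate([750, 0, 0]) cube([250, 800, 800]);
translate([1000, 0, 0]) cube([250, 800, 1000]);
translate([1250, 0, 0]) cube([250, 800, 1200]);
translate([1500, 0, 0]) cube([250, 800, 1400]);
translate([1750, 0, 0]) cube([250, 800, 1600]);


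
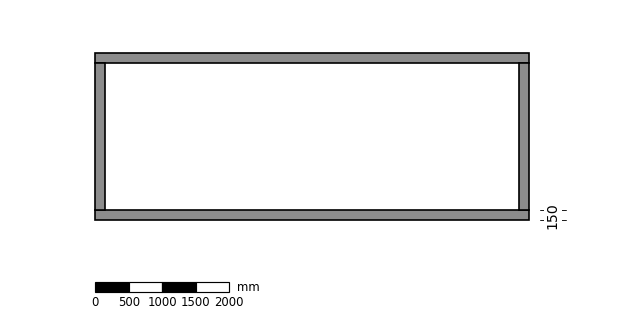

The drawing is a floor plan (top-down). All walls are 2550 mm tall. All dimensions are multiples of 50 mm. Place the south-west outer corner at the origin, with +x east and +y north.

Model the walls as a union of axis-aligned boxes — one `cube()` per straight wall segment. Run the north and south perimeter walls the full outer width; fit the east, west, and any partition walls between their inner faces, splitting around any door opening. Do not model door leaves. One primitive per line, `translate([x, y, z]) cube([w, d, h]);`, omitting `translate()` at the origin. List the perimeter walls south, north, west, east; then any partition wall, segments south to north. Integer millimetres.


cube([6500, 150, 2550]);
translate([0, 2350, 0]) cube([6500, 150, 2550]);
translate([0, 150, 0]) cube([150, 2200, 2550]);
translate([6350, 150, 0]) cube([150, 2200, 2550]);


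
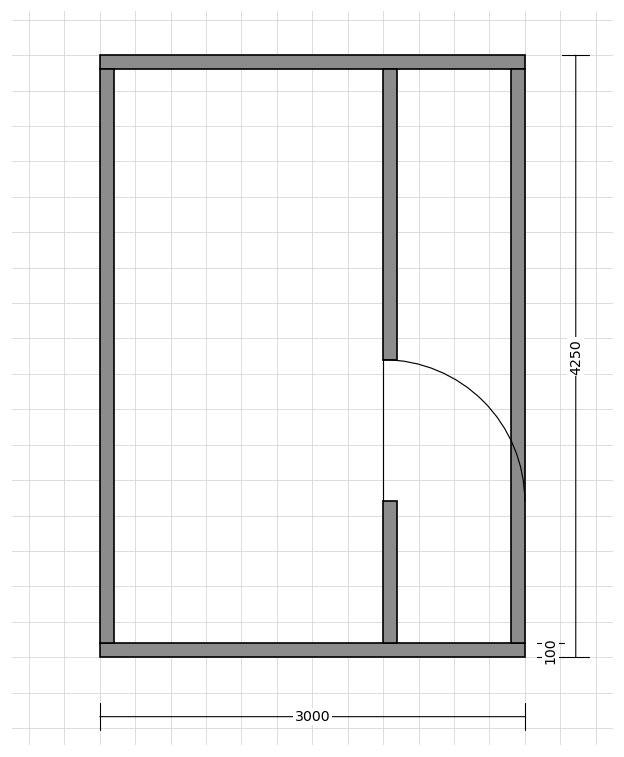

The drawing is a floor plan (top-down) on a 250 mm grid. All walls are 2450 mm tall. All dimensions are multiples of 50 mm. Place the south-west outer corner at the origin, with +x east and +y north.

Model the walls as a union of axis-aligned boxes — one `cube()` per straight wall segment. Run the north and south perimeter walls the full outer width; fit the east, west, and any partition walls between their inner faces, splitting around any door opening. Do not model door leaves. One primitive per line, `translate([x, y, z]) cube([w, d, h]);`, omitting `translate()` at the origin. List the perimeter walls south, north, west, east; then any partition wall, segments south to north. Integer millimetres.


cube([3000, 100, 2450]);
translate([0, 4150, 0]) cube([3000, 100, 2450]);
translate([0, 100, 0]) cube([100, 4050, 2450]);
translate([2900, 100, 0]) cube([100, 4050, 2450]);
translate([2000, 100, 0]) cube([100, 1000, 2450]);
translate([2000, 2100, 0]) cube([100, 2050, 2450]);


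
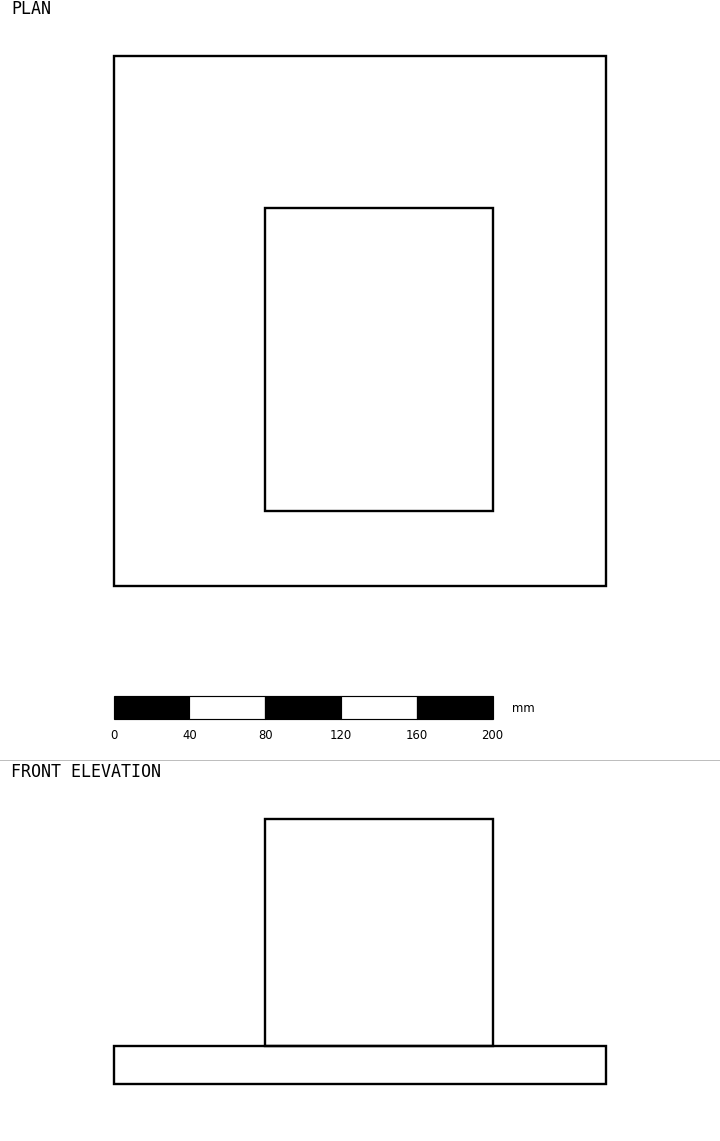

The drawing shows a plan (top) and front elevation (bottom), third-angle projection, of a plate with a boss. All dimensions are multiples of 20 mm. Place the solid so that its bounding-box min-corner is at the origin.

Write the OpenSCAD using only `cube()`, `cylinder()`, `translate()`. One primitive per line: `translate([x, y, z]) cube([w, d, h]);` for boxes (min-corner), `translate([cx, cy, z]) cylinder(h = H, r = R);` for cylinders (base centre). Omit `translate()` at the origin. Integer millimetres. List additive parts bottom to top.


cube([260, 280, 20]);
translate([80, 40, 20]) cube([120, 160, 120]);
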